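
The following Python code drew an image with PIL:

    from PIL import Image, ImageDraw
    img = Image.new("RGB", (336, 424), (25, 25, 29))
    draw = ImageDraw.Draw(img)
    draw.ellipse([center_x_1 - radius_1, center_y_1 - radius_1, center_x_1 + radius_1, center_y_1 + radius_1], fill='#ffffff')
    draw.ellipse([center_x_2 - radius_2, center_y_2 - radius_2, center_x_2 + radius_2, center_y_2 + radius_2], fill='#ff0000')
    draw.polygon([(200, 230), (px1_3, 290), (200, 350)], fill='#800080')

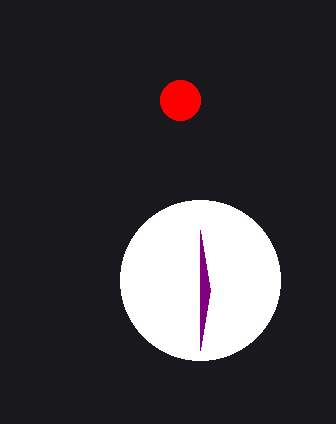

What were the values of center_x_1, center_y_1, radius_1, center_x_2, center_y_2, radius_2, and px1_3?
center_x_1 = 200, center_y_1 = 280, radius_1 = 80, center_x_2 = 180, center_y_2 = 100, radius_2 = 20, px1_3 = 210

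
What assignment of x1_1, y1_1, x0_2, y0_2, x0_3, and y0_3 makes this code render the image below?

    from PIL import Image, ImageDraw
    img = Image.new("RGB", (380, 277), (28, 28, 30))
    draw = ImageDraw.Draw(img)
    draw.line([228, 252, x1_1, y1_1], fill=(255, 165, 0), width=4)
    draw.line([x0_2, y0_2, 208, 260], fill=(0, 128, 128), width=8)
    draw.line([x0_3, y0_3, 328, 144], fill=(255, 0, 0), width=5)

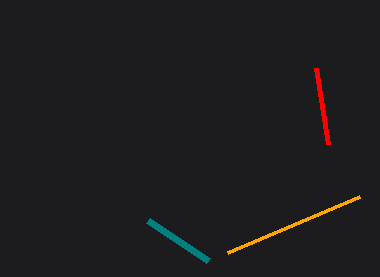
x1_1 = 360
y1_1 = 196
x0_2 = 148
y0_2 = 220
x0_3 = 316
y0_3 = 68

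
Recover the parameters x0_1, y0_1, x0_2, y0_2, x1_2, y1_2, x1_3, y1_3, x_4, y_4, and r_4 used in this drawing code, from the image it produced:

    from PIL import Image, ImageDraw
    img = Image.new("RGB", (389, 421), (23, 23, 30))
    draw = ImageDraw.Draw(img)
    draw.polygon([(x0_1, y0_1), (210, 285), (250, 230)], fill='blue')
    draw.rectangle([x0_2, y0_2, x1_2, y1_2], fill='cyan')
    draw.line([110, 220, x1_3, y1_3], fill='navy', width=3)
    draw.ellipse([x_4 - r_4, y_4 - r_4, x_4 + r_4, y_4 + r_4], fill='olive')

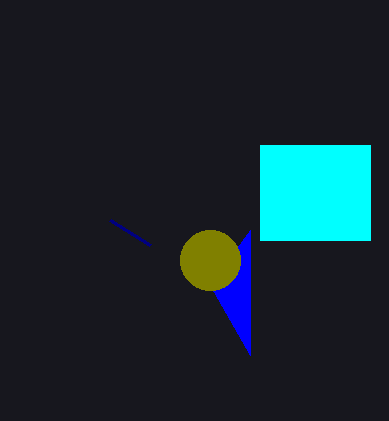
x0_1 = 250; y0_1 = 355; x0_2 = 260; y0_2 = 145; x1_2 = 370; y1_2 = 240; x1_3 = 150; y1_3 = 245; x_4 = 210; y_4 = 260; r_4 = 30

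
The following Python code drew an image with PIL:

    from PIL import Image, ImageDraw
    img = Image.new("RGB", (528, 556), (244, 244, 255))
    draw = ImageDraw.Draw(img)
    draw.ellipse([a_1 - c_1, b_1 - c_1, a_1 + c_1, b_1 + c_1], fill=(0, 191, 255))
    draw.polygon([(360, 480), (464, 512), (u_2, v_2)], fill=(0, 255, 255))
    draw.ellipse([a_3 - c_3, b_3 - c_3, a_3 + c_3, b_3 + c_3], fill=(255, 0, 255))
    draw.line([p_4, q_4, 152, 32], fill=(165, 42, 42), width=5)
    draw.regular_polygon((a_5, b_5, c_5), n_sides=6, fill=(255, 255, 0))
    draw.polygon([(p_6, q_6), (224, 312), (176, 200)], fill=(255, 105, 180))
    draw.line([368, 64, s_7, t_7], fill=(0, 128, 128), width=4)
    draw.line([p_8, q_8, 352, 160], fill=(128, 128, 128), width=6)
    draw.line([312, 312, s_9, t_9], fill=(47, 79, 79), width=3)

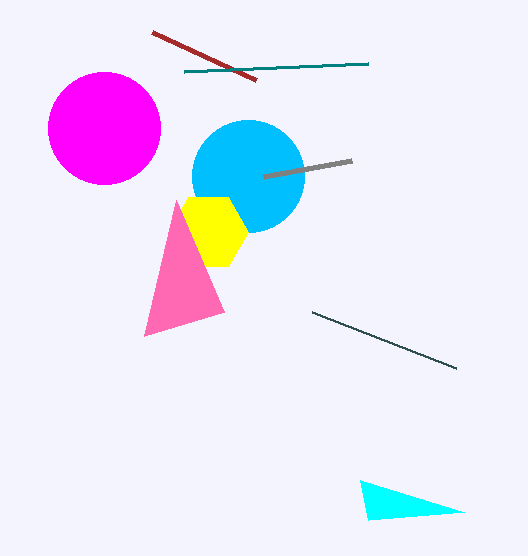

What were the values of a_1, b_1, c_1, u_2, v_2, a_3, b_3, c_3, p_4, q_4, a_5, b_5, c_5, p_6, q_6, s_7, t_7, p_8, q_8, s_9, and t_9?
a_1 = 248, b_1 = 176, c_1 = 56, u_2 = 368, v_2 = 520, a_3 = 104, b_3 = 128, c_3 = 56, p_4 = 256, q_4 = 80, a_5 = 208, b_5 = 232, c_5 = 40, p_6 = 144, q_6 = 336, s_7 = 184, t_7 = 72, p_8 = 264, q_8 = 176, s_9 = 456, t_9 = 368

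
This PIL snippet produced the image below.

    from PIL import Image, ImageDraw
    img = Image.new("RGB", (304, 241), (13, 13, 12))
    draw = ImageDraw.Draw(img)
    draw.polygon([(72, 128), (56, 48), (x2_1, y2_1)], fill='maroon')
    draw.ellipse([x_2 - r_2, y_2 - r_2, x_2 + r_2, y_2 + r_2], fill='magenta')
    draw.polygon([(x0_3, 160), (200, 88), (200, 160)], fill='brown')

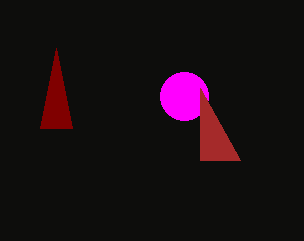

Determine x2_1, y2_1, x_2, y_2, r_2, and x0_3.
x2_1 = 40; y2_1 = 128; x_2 = 184; y_2 = 96; r_2 = 24; x0_3 = 240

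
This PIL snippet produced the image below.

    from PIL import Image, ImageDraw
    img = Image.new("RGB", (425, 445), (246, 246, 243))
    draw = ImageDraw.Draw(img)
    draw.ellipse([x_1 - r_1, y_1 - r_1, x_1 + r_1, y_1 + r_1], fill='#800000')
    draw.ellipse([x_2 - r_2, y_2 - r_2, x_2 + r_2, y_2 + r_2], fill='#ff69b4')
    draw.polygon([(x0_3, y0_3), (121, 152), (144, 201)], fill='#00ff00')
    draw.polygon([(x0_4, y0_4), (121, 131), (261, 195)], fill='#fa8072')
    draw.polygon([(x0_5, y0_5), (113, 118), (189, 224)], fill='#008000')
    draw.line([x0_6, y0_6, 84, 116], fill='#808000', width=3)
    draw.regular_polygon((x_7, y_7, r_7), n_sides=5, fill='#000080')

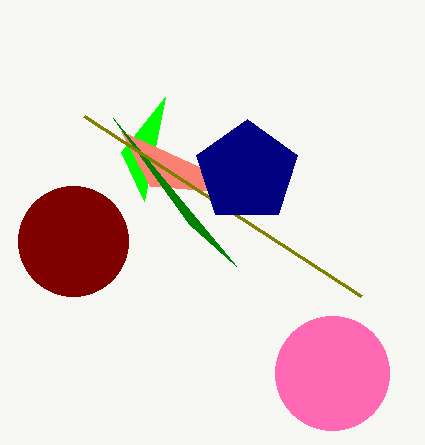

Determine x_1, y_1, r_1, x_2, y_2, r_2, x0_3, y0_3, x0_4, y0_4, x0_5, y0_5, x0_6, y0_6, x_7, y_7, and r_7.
x_1 = 73
y_1 = 241
r_1 = 55
x_2 = 332
y_2 = 373
r_2 = 57
x0_3 = 165
y0_3 = 97
x0_4 = 150
y0_4 = 186
x0_5 = 236
y0_5 = 266
x0_6 = 361
y0_6 = 296
x_7 = 247
y_7 = 172
r_7 = 53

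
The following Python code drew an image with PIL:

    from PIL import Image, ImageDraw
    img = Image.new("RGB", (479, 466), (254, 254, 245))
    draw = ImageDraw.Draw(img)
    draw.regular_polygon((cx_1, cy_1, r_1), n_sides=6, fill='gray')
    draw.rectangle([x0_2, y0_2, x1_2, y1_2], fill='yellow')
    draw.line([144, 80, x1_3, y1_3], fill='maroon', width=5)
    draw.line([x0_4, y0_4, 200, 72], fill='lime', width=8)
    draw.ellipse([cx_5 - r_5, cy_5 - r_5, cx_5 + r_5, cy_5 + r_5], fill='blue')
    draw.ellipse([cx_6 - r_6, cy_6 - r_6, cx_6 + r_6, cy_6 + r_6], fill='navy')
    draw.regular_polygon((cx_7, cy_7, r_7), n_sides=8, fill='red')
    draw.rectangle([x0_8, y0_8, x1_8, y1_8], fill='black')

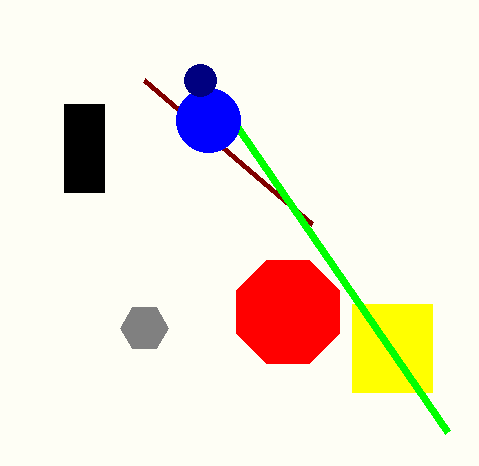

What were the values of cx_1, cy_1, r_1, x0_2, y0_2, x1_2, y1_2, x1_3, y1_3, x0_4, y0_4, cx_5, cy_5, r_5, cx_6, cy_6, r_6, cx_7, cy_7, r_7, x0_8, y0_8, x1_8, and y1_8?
cx_1 = 144, cy_1 = 328, r_1 = 24, x0_2 = 352, y0_2 = 304, x1_2 = 432, y1_2 = 392, x1_3 = 312, y1_3 = 224, x0_4 = 448, y0_4 = 432, cx_5 = 208, cy_5 = 120, r_5 = 32, cx_6 = 200, cy_6 = 80, r_6 = 16, cx_7 = 288, cy_7 = 312, r_7 = 56, x0_8 = 64, y0_8 = 104, x1_8 = 104, y1_8 = 192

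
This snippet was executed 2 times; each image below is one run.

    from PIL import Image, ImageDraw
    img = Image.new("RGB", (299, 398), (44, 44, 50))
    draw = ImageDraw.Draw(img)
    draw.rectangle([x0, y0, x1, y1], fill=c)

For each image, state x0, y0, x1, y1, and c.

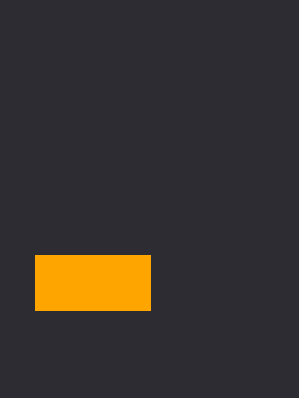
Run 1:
x0 = 35
y0 = 255
x1 = 150
y1 = 310
c = 'orange'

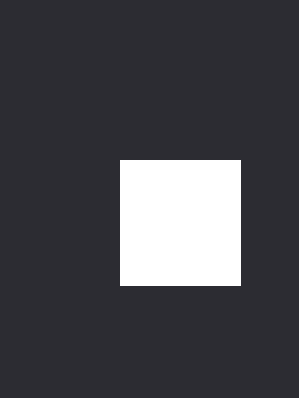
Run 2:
x0 = 120; y0 = 160; x1 = 240; y1 = 285; c = 'white'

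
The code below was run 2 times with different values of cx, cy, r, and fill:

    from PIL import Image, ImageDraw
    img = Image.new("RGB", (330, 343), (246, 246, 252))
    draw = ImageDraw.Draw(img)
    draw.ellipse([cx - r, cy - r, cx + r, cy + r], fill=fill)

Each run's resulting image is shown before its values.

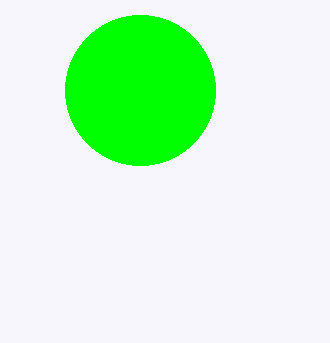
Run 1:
cx = 140, cy = 90, r = 75, fill = 'lime'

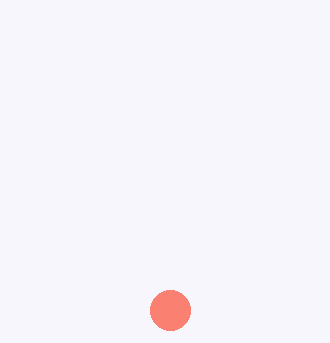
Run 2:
cx = 170, cy = 310, r = 20, fill = 'salmon'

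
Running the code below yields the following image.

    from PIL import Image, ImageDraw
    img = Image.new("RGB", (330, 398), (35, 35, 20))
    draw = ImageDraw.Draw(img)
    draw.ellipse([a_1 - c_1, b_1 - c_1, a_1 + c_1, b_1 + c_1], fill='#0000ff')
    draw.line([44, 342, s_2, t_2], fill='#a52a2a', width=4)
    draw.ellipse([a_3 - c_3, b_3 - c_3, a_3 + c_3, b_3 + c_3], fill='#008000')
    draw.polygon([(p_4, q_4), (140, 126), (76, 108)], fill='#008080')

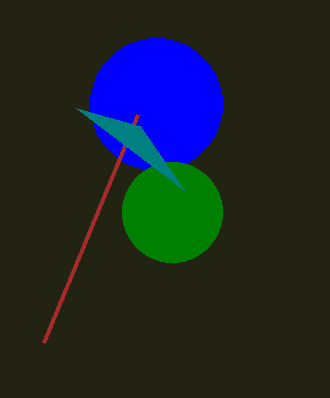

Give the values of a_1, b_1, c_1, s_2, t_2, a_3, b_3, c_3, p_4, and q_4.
a_1 = 156
b_1 = 104
c_1 = 66
s_2 = 138
t_2 = 114
a_3 = 172
b_3 = 212
c_3 = 50
p_4 = 184
q_4 = 190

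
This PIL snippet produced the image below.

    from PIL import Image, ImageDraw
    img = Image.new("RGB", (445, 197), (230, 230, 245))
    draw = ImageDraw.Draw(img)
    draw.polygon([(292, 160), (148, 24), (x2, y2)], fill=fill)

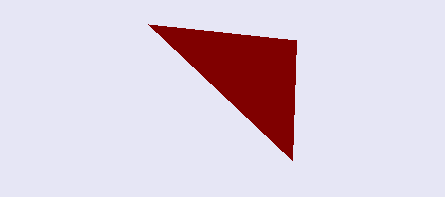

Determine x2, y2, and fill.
x2 = 296, y2 = 40, fill = 'maroon'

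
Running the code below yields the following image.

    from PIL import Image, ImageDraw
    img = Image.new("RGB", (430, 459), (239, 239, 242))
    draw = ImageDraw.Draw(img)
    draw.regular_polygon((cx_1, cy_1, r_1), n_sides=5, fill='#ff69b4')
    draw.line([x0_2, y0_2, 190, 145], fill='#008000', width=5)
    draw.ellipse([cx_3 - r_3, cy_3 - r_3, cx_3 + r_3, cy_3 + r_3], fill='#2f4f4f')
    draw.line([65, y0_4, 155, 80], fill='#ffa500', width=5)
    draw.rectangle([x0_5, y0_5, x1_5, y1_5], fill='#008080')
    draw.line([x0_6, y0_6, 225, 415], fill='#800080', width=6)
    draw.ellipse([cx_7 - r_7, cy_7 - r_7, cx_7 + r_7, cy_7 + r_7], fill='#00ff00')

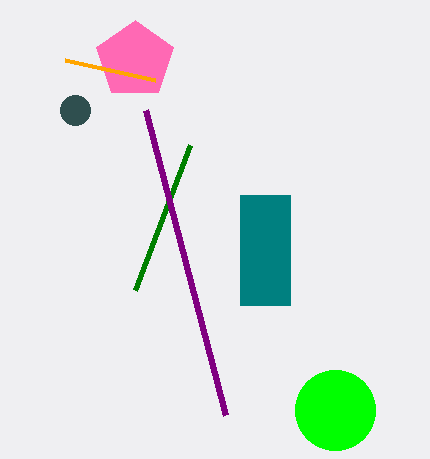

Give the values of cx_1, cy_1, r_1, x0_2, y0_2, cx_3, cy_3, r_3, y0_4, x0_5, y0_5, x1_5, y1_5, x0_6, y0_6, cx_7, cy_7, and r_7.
cx_1 = 135, cy_1 = 60, r_1 = 40, x0_2 = 135, y0_2 = 290, cx_3 = 75, cy_3 = 110, r_3 = 15, y0_4 = 60, x0_5 = 240, y0_5 = 195, x1_5 = 290, y1_5 = 305, x0_6 = 145, y0_6 = 110, cx_7 = 335, cy_7 = 410, r_7 = 40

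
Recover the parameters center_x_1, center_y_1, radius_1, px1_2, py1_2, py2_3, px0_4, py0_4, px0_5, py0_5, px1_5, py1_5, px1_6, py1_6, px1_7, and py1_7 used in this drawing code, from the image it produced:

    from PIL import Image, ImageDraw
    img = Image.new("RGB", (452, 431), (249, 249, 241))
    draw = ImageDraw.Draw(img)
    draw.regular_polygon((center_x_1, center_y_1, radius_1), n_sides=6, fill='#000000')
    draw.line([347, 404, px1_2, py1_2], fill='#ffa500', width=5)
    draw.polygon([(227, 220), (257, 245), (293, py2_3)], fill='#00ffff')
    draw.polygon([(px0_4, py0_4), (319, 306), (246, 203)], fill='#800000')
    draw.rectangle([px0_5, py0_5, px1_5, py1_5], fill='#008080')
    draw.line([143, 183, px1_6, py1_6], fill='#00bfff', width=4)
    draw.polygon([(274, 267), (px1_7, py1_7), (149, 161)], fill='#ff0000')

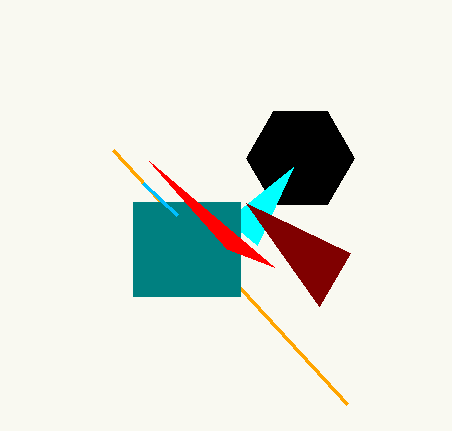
center_x_1 = 300; center_y_1 = 158; radius_1 = 54; px1_2 = 113; py1_2 = 150; py2_3 = 167; px0_4 = 350; py0_4 = 253; px0_5 = 133; py0_5 = 202; px1_5 = 240; py1_5 = 296; px1_6 = 177; py1_6 = 215; px1_7 = 227; py1_7 = 249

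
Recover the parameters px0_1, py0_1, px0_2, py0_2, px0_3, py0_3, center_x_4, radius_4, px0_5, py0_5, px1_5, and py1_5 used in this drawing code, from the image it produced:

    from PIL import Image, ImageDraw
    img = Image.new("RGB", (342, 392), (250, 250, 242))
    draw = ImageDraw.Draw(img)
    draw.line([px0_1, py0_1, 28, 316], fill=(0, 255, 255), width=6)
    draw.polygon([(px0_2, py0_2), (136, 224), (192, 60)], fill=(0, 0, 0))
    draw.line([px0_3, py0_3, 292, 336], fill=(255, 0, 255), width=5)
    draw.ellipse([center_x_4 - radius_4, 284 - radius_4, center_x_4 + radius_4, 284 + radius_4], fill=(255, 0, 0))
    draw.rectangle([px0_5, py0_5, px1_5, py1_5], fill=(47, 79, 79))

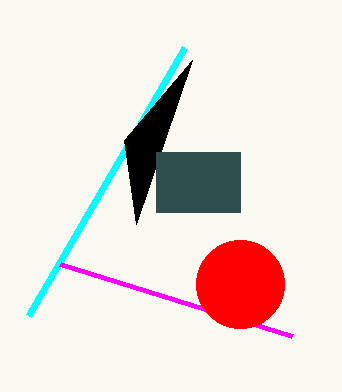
px0_1 = 184
py0_1 = 48
px0_2 = 124
py0_2 = 140
px0_3 = 60
py0_3 = 264
center_x_4 = 240
radius_4 = 44
px0_5 = 156
py0_5 = 152
px1_5 = 240
py1_5 = 212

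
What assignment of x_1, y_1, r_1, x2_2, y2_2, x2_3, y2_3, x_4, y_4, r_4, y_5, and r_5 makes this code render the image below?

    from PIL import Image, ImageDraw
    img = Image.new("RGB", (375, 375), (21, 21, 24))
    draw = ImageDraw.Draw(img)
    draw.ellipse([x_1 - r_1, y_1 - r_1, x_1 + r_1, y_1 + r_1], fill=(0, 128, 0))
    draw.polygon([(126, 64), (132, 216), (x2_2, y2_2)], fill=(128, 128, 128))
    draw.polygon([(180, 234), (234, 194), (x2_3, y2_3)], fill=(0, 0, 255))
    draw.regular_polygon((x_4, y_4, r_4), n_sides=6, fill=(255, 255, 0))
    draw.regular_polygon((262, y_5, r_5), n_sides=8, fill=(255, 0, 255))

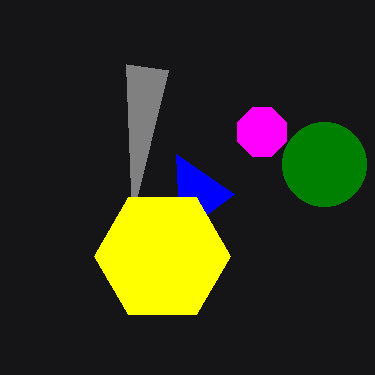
x_1 = 324, y_1 = 164, r_1 = 42, x2_2 = 168, y2_2 = 70, x2_3 = 176, y2_3 = 154, x_4 = 162, y_4 = 256, r_4 = 68, y_5 = 132, r_5 = 26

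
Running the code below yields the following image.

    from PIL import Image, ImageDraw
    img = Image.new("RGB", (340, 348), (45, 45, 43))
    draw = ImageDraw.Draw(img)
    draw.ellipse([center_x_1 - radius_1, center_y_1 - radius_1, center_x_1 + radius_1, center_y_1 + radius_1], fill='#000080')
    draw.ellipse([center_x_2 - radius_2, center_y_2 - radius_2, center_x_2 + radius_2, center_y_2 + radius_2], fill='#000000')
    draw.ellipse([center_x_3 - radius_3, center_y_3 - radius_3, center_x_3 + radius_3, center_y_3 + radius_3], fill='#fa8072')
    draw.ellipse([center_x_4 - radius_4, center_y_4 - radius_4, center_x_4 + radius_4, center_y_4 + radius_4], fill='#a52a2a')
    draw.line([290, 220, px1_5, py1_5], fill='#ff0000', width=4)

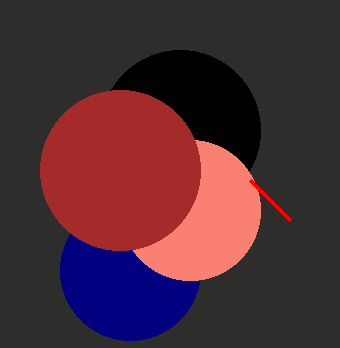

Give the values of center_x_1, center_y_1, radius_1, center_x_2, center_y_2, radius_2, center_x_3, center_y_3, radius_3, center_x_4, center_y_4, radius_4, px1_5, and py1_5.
center_x_1 = 130
center_y_1 = 270
radius_1 = 70
center_x_2 = 180
center_y_2 = 130
radius_2 = 80
center_x_3 = 190
center_y_3 = 210
radius_3 = 70
center_x_4 = 120
center_y_4 = 170
radius_4 = 80
px1_5 = 250
py1_5 = 180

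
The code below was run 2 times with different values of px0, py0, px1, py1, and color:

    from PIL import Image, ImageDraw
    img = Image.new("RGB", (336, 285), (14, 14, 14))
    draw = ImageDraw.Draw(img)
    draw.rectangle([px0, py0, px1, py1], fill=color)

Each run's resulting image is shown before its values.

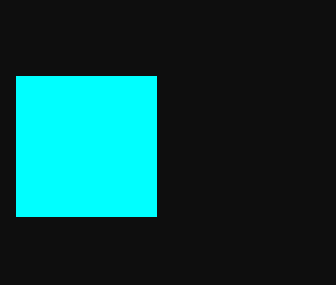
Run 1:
px0 = 16, py0 = 76, px1 = 156, py1 = 216, color = 'cyan'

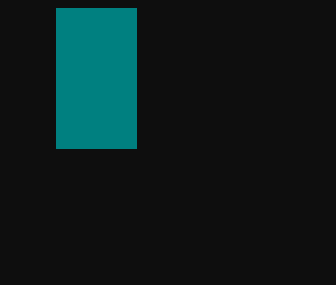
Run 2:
px0 = 56; py0 = 8; px1 = 136; py1 = 148; color = 'teal'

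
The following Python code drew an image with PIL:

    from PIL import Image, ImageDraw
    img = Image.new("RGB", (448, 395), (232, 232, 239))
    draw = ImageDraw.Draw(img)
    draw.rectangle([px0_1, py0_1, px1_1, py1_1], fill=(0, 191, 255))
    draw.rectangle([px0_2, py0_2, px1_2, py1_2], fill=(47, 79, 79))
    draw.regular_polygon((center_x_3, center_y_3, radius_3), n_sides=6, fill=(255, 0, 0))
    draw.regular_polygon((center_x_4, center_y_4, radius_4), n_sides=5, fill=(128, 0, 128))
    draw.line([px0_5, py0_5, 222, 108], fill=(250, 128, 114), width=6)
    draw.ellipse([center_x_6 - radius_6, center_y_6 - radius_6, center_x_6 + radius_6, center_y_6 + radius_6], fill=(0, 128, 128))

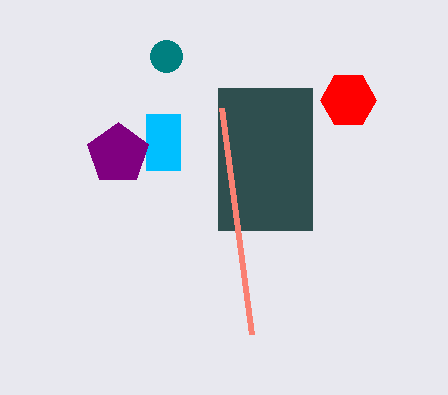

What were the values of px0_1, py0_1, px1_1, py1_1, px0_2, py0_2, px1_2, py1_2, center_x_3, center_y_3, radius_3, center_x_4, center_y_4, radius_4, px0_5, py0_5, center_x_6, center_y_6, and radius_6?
px0_1 = 146; py0_1 = 114; px1_1 = 180; py1_1 = 170; px0_2 = 218; py0_2 = 88; px1_2 = 312; py1_2 = 230; center_x_3 = 348; center_y_3 = 100; radius_3 = 28; center_x_4 = 118; center_y_4 = 154; radius_4 = 32; px0_5 = 252; py0_5 = 334; center_x_6 = 166; center_y_6 = 56; radius_6 = 16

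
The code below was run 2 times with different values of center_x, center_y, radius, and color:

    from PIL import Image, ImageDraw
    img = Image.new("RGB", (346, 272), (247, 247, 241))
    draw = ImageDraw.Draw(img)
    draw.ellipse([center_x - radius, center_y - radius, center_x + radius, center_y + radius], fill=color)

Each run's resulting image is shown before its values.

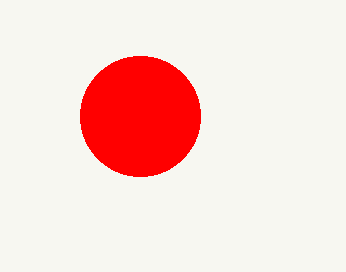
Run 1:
center_x = 140, center_y = 116, radius = 60, color = 'red'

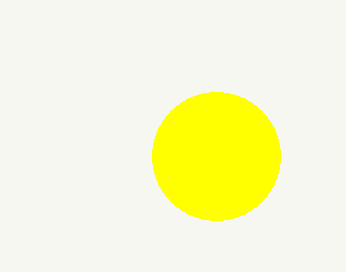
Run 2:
center_x = 216
center_y = 156
radius = 64
color = 'yellow'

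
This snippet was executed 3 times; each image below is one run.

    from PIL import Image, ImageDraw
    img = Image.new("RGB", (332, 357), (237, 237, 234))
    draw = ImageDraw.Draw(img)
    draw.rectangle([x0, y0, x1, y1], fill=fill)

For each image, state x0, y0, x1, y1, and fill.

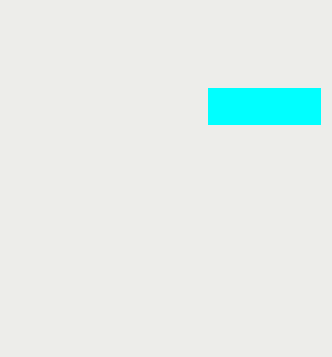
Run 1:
x0 = 208
y0 = 88
x1 = 320
y1 = 124
fill = 'cyan'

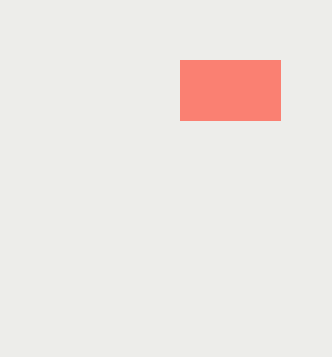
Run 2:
x0 = 180; y0 = 60; x1 = 280; y1 = 120; fill = 'salmon'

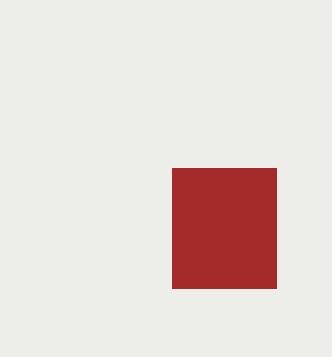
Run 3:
x0 = 172, y0 = 168, x1 = 276, y1 = 288, fill = 'brown'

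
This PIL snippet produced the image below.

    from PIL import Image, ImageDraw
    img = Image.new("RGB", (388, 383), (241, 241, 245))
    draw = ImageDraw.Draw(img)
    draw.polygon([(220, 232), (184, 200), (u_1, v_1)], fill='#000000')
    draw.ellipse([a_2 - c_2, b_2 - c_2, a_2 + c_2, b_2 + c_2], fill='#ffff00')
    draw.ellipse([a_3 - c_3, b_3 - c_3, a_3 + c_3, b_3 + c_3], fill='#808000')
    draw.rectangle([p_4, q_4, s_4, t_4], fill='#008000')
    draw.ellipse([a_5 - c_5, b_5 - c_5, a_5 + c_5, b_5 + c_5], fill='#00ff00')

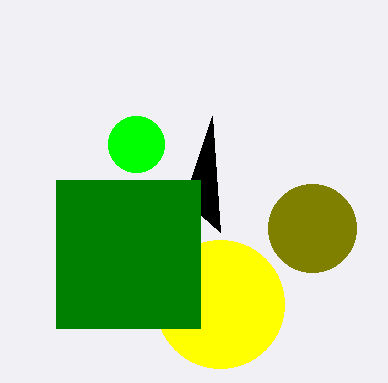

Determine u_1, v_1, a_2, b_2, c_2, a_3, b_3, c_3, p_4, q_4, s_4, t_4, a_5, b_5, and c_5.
u_1 = 212; v_1 = 116; a_2 = 220; b_2 = 304; c_2 = 64; a_3 = 312; b_3 = 228; c_3 = 44; p_4 = 56; q_4 = 180; s_4 = 200; t_4 = 328; a_5 = 136; b_5 = 144; c_5 = 28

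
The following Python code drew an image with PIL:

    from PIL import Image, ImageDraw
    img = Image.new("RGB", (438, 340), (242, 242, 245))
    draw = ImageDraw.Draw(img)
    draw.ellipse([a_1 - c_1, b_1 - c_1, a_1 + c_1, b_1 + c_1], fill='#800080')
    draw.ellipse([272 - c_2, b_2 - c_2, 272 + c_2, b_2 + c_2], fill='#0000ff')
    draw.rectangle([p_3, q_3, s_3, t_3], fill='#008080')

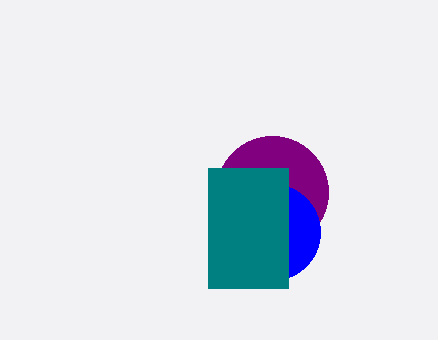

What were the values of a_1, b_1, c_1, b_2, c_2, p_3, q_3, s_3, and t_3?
a_1 = 272, b_1 = 192, c_1 = 56, b_2 = 232, c_2 = 48, p_3 = 208, q_3 = 168, s_3 = 288, t_3 = 288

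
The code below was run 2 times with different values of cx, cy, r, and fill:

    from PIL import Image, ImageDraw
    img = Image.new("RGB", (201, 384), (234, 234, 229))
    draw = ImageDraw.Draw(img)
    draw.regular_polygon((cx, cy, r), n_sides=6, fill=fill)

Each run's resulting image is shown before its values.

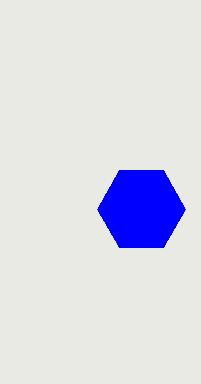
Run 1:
cx = 141, cy = 209, r = 44, fill = 'blue'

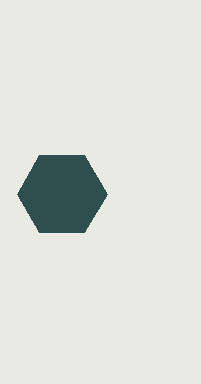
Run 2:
cx = 62; cy = 194; r = 45; fill = 'darkslategray'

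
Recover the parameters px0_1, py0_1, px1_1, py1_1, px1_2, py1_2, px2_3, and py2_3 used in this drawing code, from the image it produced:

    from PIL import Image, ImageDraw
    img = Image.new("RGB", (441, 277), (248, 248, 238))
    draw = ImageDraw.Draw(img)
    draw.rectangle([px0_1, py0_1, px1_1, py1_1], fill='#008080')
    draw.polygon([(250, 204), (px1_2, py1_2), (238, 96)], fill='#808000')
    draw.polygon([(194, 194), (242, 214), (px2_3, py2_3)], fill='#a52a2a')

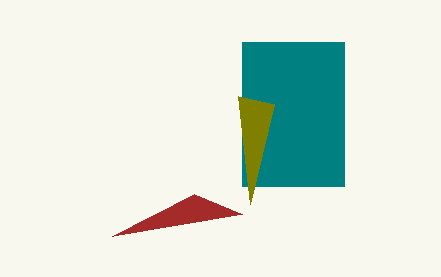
px0_1 = 242
py0_1 = 42
px1_1 = 344
py1_1 = 186
px1_2 = 274
py1_2 = 104
px2_3 = 112
py2_3 = 236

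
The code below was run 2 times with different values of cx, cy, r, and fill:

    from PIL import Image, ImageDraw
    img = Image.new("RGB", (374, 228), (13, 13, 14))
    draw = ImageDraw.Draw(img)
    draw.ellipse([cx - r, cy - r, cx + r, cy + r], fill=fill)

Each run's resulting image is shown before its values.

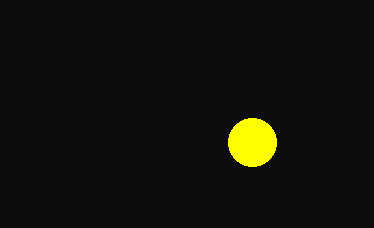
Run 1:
cx = 252; cy = 142; r = 24; fill = 'yellow'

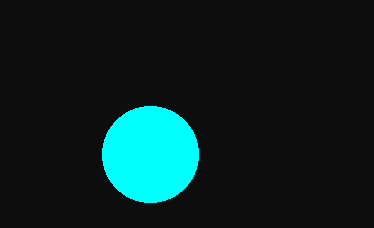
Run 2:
cx = 150
cy = 154
r = 48
fill = 'cyan'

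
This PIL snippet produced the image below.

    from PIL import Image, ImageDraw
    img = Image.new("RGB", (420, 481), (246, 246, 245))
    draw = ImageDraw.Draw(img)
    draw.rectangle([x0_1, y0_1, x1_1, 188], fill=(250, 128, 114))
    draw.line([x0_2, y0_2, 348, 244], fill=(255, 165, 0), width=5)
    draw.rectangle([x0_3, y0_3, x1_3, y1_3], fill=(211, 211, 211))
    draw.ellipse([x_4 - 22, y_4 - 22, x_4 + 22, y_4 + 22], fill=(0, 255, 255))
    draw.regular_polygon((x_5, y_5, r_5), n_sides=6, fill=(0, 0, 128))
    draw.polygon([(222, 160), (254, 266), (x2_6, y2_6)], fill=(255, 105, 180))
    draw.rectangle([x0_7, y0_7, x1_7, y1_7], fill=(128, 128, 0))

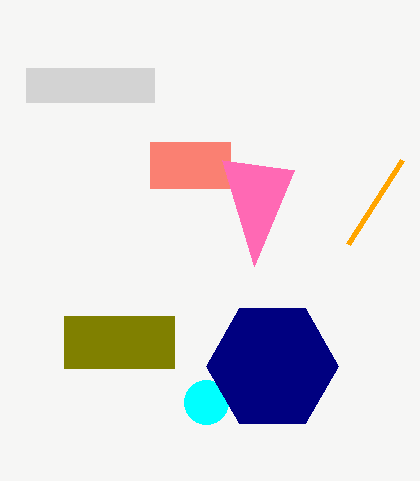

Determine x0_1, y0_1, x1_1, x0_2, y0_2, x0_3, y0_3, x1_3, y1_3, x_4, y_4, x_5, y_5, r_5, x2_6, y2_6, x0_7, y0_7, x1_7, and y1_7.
x0_1 = 150
y0_1 = 142
x1_1 = 230
x0_2 = 402
y0_2 = 160
x0_3 = 26
y0_3 = 68
x1_3 = 154
y1_3 = 102
x_4 = 206
y_4 = 402
x_5 = 272
y_5 = 366
r_5 = 66
x2_6 = 294
y2_6 = 170
x0_7 = 64
y0_7 = 316
x1_7 = 174
y1_7 = 368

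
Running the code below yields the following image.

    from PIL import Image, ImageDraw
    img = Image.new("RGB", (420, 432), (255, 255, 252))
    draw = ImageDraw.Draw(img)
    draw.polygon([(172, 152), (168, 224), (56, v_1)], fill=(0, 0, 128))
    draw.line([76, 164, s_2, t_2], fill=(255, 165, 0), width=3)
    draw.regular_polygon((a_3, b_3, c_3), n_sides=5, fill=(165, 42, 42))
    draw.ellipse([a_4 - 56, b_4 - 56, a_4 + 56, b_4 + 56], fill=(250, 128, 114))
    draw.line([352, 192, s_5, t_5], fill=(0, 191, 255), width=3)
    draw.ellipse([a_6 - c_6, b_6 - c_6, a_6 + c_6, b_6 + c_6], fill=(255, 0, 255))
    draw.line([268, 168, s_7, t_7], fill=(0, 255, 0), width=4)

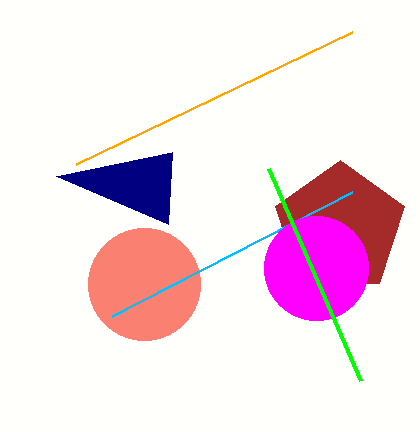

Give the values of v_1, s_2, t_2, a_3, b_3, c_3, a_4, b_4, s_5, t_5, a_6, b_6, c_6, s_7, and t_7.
v_1 = 176; s_2 = 352; t_2 = 32; a_3 = 340; b_3 = 228; c_3 = 68; a_4 = 144; b_4 = 284; s_5 = 112; t_5 = 316; a_6 = 316; b_6 = 268; c_6 = 52; s_7 = 360; t_7 = 380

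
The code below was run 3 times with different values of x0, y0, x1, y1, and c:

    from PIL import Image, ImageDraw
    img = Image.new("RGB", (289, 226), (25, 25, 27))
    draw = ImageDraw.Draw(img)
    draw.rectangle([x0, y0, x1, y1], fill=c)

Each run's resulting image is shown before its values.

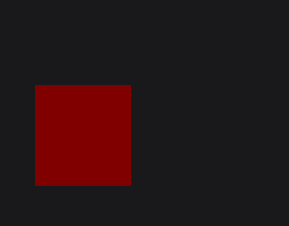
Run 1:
x0 = 35, y0 = 85, x1 = 130, y1 = 185, c = 'maroon'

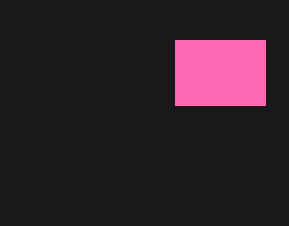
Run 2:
x0 = 175; y0 = 40; x1 = 265; y1 = 105; c = 'hotpink'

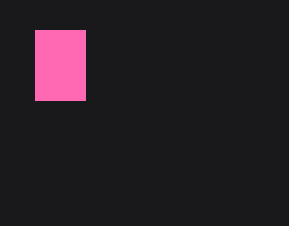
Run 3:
x0 = 35
y0 = 30
x1 = 85
y1 = 100
c = 'hotpink'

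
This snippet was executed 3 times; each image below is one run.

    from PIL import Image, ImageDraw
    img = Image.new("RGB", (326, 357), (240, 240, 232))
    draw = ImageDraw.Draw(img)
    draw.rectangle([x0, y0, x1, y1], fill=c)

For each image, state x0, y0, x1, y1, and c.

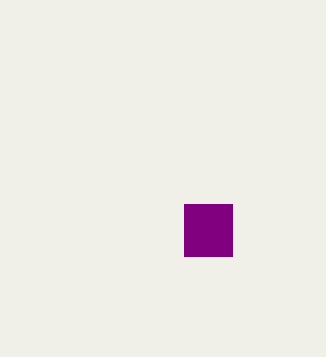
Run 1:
x0 = 184, y0 = 204, x1 = 232, y1 = 256, c = 'purple'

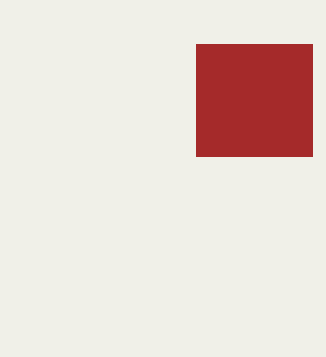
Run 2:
x0 = 196; y0 = 44; x1 = 312; y1 = 156; c = 'brown'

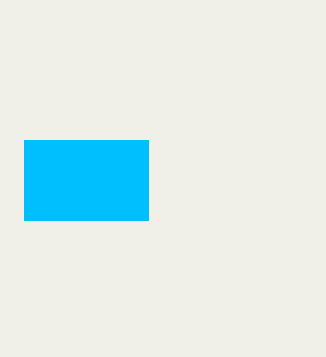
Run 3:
x0 = 24, y0 = 140, x1 = 148, y1 = 220, c = 'deepskyblue'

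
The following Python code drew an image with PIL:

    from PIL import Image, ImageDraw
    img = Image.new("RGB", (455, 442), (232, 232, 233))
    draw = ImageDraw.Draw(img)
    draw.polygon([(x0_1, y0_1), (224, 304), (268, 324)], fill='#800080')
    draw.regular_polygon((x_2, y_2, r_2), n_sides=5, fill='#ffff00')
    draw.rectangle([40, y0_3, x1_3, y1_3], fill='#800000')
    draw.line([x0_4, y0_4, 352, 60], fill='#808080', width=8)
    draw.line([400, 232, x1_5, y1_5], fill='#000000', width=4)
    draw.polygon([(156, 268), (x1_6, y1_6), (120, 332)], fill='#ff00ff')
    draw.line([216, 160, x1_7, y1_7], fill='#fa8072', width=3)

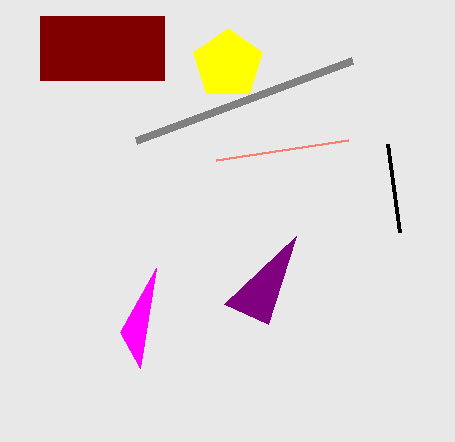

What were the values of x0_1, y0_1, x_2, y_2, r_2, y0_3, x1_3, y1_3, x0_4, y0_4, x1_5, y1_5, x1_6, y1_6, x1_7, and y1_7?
x0_1 = 296
y0_1 = 236
x_2 = 228
y_2 = 64
r_2 = 36
y0_3 = 16
x1_3 = 164
y1_3 = 80
x0_4 = 136
y0_4 = 140
x1_5 = 388
y1_5 = 144
x1_6 = 140
y1_6 = 368
x1_7 = 348
y1_7 = 140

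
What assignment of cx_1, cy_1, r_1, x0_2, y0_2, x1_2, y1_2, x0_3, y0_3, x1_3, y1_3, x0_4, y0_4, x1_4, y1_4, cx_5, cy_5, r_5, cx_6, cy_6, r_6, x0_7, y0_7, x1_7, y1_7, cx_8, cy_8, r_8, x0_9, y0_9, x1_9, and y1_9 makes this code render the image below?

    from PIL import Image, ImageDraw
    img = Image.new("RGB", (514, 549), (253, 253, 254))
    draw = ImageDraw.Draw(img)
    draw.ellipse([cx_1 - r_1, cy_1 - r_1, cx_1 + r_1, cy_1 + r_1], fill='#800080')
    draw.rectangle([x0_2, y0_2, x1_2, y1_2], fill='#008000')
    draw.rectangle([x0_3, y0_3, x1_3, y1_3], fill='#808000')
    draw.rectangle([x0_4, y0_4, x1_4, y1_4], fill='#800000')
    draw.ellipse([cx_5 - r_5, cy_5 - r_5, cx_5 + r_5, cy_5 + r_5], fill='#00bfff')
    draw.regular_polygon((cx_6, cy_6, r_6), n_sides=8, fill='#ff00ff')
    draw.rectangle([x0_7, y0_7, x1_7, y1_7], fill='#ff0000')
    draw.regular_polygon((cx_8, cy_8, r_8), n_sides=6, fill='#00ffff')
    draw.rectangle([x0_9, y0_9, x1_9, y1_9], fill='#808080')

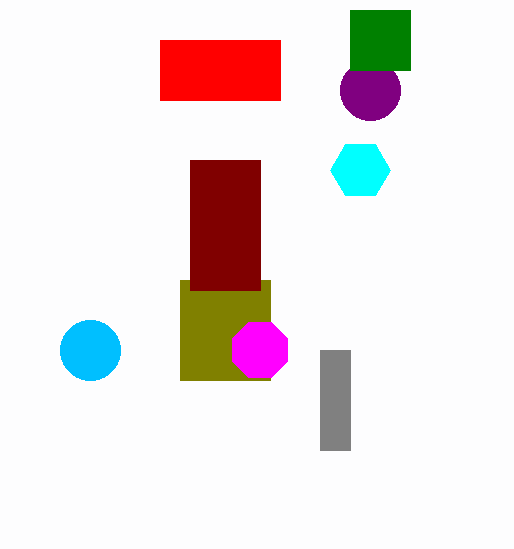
cx_1 = 370; cy_1 = 90; r_1 = 30; x0_2 = 350; y0_2 = 10; x1_2 = 410; y1_2 = 70; x0_3 = 180; y0_3 = 280; x1_3 = 270; y1_3 = 380; x0_4 = 190; y0_4 = 160; x1_4 = 260; y1_4 = 290; cx_5 = 90; cy_5 = 350; r_5 = 30; cx_6 = 260; cy_6 = 350; r_6 = 30; x0_7 = 160; y0_7 = 40; x1_7 = 280; y1_7 = 100; cx_8 = 360; cy_8 = 170; r_8 = 30; x0_9 = 320; y0_9 = 350; x1_9 = 350; y1_9 = 450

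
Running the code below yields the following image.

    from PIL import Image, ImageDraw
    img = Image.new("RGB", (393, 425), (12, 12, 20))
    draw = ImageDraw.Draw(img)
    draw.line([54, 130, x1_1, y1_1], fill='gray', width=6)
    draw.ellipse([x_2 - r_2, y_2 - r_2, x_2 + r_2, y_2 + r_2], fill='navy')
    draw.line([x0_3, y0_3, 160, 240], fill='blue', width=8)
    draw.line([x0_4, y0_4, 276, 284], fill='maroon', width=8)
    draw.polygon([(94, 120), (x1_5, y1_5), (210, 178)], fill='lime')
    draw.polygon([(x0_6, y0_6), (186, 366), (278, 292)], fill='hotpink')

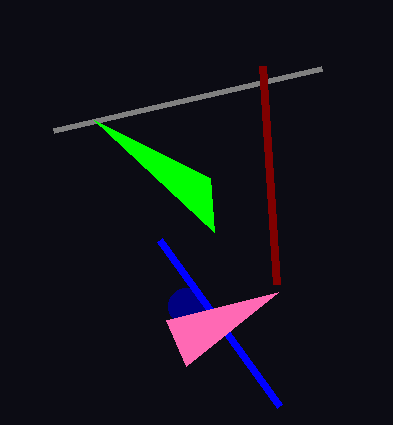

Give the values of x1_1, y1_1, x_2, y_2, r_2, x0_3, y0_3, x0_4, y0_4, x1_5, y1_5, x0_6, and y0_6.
x1_1 = 322; y1_1 = 68; x_2 = 186; y_2 = 306; r_2 = 18; x0_3 = 280; y0_3 = 406; x0_4 = 262; y0_4 = 66; x1_5 = 214; y1_5 = 232; x0_6 = 166; y0_6 = 320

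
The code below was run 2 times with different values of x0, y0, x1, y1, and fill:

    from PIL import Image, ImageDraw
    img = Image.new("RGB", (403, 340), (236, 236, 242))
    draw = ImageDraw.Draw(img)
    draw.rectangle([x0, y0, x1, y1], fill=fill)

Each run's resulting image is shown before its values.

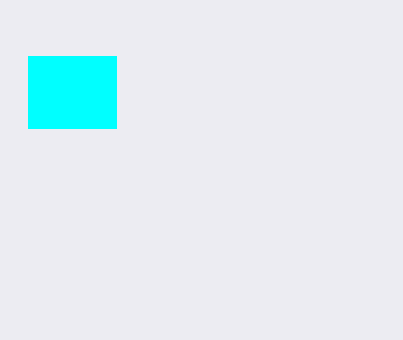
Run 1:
x0 = 28
y0 = 56
x1 = 116
y1 = 128
fill = 'cyan'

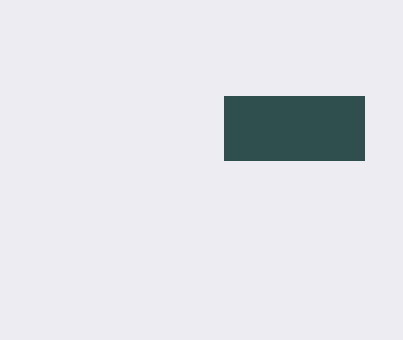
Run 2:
x0 = 224, y0 = 96, x1 = 364, y1 = 160, fill = 'darkslategray'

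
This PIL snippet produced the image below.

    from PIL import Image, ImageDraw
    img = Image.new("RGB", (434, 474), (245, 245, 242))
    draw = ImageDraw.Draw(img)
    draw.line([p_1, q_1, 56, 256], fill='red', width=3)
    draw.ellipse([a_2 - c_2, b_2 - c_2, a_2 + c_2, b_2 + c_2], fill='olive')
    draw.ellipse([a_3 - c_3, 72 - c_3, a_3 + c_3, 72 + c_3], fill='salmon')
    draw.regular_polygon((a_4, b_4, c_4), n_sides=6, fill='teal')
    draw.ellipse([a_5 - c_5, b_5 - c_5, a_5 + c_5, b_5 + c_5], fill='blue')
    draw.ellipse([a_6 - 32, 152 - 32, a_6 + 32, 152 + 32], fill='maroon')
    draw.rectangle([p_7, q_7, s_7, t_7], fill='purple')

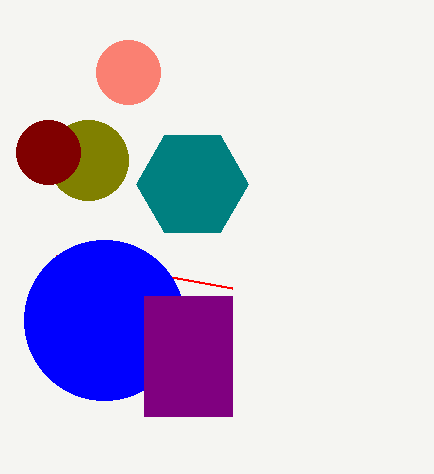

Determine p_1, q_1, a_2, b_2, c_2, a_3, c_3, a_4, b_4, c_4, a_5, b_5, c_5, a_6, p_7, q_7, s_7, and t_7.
p_1 = 232, q_1 = 288, a_2 = 88, b_2 = 160, c_2 = 40, a_3 = 128, c_3 = 32, a_4 = 192, b_4 = 184, c_4 = 56, a_5 = 104, b_5 = 320, c_5 = 80, a_6 = 48, p_7 = 144, q_7 = 296, s_7 = 232, t_7 = 416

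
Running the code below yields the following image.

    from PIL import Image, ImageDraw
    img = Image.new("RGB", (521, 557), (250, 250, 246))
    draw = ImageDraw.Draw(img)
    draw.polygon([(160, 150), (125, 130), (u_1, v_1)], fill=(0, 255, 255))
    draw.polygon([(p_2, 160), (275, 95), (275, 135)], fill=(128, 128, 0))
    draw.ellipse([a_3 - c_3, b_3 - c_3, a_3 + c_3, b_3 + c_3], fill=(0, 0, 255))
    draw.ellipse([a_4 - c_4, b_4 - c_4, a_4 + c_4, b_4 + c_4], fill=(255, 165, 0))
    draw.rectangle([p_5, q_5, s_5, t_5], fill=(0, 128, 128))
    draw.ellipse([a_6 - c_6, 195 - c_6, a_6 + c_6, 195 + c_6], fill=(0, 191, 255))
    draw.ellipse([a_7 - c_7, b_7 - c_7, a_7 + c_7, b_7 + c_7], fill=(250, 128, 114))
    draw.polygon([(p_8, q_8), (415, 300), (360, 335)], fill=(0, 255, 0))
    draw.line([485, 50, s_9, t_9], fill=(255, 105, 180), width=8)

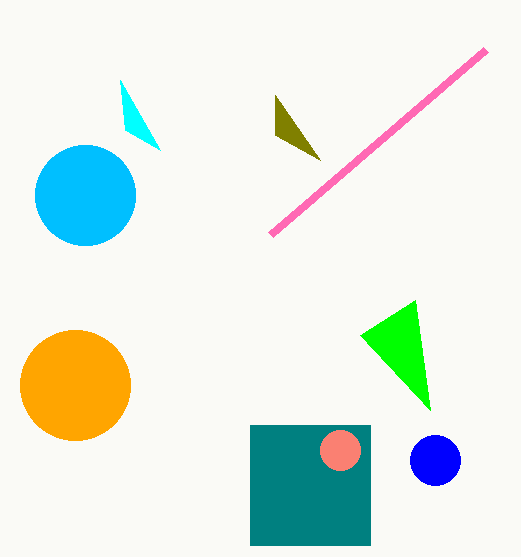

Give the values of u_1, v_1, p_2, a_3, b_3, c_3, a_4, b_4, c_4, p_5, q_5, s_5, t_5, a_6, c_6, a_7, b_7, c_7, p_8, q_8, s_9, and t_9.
u_1 = 120, v_1 = 80, p_2 = 320, a_3 = 435, b_3 = 460, c_3 = 25, a_4 = 75, b_4 = 385, c_4 = 55, p_5 = 250, q_5 = 425, s_5 = 370, t_5 = 545, a_6 = 85, c_6 = 50, a_7 = 340, b_7 = 450, c_7 = 20, p_8 = 430, q_8 = 410, s_9 = 270, t_9 = 235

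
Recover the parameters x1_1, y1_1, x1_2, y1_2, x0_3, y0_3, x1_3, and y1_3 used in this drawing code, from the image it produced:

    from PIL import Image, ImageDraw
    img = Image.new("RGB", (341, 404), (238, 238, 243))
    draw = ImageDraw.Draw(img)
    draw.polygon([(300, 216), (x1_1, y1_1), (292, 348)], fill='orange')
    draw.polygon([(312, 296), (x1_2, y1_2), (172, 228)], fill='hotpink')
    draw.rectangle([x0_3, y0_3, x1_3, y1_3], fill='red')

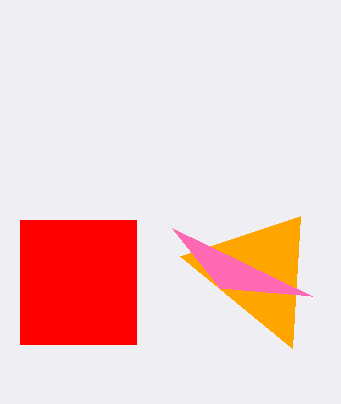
x1_1 = 180; y1_1 = 256; x1_2 = 220; y1_2 = 288; x0_3 = 20; y0_3 = 220; x1_3 = 136; y1_3 = 344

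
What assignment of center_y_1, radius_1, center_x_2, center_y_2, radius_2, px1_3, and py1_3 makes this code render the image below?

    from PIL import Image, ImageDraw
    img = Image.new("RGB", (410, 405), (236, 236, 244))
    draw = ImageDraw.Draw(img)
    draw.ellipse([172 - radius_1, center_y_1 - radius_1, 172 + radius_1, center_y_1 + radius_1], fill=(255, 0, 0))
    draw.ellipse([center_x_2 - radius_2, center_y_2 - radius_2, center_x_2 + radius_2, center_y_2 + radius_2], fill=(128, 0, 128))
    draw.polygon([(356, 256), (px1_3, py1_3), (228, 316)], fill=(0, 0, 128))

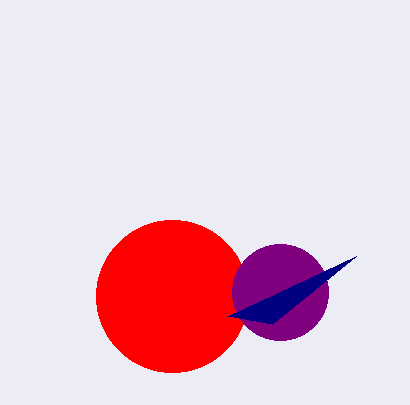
center_y_1 = 296
radius_1 = 76
center_x_2 = 280
center_y_2 = 292
radius_2 = 48
px1_3 = 272
py1_3 = 324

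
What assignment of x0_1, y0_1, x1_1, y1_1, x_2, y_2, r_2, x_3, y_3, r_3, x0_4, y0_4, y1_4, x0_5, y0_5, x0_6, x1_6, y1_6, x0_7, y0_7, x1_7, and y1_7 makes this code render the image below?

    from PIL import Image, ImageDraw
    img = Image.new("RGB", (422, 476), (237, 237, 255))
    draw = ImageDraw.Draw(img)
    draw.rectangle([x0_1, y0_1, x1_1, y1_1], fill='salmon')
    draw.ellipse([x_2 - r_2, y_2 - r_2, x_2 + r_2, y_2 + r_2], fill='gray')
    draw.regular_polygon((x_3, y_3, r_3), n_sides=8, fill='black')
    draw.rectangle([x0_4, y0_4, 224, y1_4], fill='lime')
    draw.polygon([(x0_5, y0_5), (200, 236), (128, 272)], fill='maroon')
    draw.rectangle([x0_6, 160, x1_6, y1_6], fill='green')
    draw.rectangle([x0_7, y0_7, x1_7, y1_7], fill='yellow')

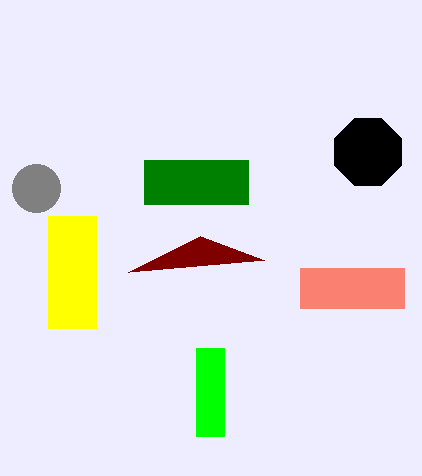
x0_1 = 300
y0_1 = 268
x1_1 = 404
y1_1 = 308
x_2 = 36
y_2 = 188
r_2 = 24
x_3 = 368
y_3 = 152
r_3 = 36
x0_4 = 196
y0_4 = 348
y1_4 = 436
x0_5 = 264
y0_5 = 260
x0_6 = 144
x1_6 = 248
y1_6 = 204
x0_7 = 48
y0_7 = 216
x1_7 = 96
y1_7 = 328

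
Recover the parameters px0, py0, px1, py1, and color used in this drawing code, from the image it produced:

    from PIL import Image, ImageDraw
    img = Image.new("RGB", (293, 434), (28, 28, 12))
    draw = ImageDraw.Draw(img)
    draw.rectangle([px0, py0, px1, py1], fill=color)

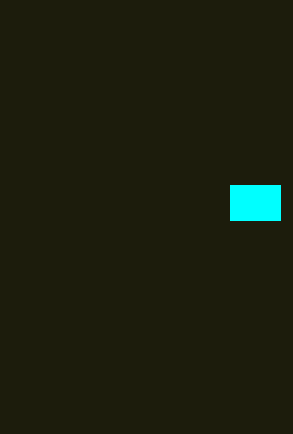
px0 = 230; py0 = 185; px1 = 280; py1 = 220; color = 'cyan'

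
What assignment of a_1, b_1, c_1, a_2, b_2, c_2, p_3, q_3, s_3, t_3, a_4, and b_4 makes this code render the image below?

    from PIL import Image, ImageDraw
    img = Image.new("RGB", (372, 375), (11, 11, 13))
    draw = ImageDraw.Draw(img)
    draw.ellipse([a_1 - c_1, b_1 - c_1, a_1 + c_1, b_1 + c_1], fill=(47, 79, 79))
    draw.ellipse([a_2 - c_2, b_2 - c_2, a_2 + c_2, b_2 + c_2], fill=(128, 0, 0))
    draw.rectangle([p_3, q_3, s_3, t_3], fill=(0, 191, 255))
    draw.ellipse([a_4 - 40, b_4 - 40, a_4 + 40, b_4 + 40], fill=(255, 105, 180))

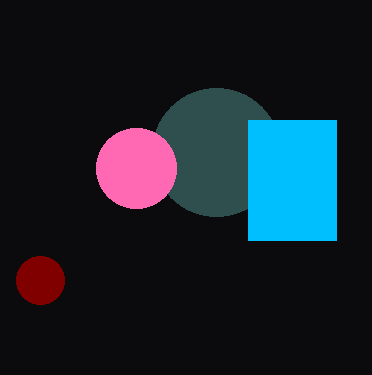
a_1 = 216; b_1 = 152; c_1 = 64; a_2 = 40; b_2 = 280; c_2 = 24; p_3 = 248; q_3 = 120; s_3 = 336; t_3 = 240; a_4 = 136; b_4 = 168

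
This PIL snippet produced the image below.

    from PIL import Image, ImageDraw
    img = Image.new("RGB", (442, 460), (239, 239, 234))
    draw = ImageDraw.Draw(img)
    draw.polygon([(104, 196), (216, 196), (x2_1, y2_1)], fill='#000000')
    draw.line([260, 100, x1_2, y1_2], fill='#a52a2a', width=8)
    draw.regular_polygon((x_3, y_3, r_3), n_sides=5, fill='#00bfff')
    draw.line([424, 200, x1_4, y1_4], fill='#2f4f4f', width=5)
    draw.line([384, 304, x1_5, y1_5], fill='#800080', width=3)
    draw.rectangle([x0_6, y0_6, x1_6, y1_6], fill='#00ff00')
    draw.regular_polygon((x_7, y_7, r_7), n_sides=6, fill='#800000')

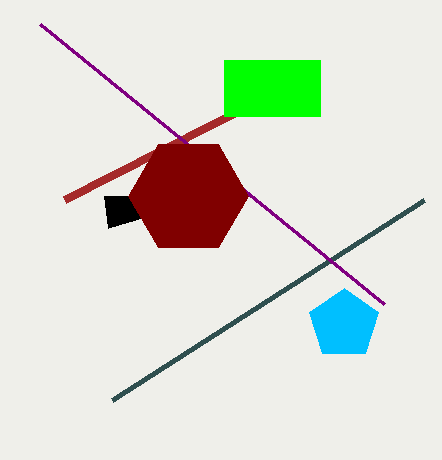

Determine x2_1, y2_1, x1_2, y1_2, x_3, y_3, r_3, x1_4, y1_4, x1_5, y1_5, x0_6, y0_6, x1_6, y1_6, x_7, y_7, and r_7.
x2_1 = 108
y2_1 = 228
x1_2 = 64
y1_2 = 200
x_3 = 344
y_3 = 324
r_3 = 36
x1_4 = 112
y1_4 = 400
x1_5 = 40
y1_5 = 24
x0_6 = 224
y0_6 = 60
x1_6 = 320
y1_6 = 116
x_7 = 188
y_7 = 196
r_7 = 60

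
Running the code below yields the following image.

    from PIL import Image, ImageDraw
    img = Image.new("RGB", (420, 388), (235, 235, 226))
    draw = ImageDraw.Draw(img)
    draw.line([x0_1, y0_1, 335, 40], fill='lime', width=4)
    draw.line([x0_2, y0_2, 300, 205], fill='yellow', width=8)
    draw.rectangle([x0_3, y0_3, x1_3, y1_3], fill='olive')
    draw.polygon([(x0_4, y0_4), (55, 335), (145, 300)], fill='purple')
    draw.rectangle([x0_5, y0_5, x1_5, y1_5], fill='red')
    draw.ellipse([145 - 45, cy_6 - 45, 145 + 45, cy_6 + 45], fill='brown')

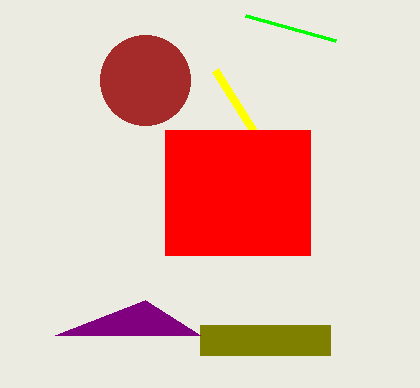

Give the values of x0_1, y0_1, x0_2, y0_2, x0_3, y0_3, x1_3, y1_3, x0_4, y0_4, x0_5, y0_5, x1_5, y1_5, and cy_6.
x0_1 = 245, y0_1 = 15, x0_2 = 215, y0_2 = 70, x0_3 = 200, y0_3 = 325, x1_3 = 330, y1_3 = 355, x0_4 = 200, y0_4 = 335, x0_5 = 165, y0_5 = 130, x1_5 = 310, y1_5 = 255, cy_6 = 80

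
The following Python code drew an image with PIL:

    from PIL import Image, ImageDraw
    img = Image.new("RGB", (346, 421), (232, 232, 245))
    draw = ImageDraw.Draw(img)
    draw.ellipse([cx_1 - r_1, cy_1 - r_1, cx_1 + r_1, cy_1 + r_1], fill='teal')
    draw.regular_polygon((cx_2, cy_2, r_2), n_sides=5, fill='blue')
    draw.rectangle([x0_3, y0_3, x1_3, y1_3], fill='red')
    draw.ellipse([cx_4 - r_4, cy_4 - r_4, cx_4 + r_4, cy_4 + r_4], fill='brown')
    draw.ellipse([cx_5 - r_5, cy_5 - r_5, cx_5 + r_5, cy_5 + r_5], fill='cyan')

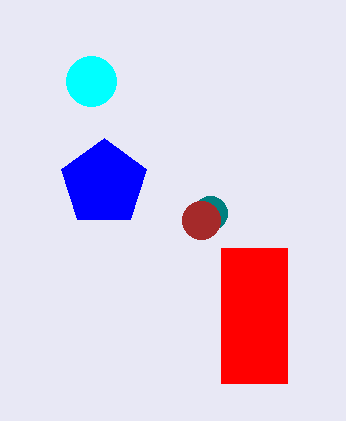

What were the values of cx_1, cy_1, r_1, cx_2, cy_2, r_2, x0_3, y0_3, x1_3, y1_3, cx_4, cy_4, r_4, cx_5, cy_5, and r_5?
cx_1 = 210
cy_1 = 213
r_1 = 17
cx_2 = 104
cy_2 = 183
r_2 = 45
x0_3 = 221
y0_3 = 248
x1_3 = 287
y1_3 = 383
cx_4 = 201
cy_4 = 220
r_4 = 19
cx_5 = 91
cy_5 = 81
r_5 = 25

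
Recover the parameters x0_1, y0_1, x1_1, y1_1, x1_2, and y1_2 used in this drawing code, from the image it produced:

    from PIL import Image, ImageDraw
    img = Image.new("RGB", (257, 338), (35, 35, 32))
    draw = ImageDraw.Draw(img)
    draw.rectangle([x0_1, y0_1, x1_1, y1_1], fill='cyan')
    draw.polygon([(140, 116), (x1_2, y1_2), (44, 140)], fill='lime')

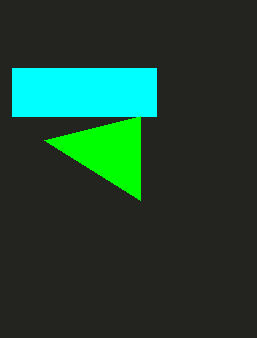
x0_1 = 12, y0_1 = 68, x1_1 = 156, y1_1 = 116, x1_2 = 140, y1_2 = 200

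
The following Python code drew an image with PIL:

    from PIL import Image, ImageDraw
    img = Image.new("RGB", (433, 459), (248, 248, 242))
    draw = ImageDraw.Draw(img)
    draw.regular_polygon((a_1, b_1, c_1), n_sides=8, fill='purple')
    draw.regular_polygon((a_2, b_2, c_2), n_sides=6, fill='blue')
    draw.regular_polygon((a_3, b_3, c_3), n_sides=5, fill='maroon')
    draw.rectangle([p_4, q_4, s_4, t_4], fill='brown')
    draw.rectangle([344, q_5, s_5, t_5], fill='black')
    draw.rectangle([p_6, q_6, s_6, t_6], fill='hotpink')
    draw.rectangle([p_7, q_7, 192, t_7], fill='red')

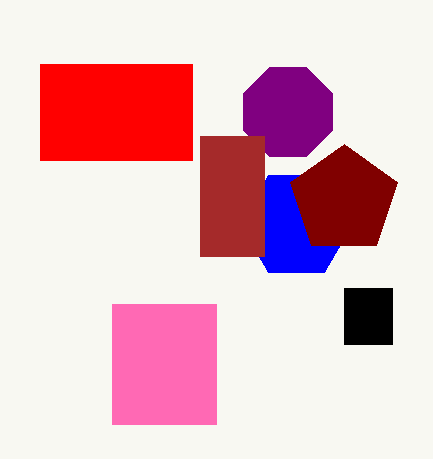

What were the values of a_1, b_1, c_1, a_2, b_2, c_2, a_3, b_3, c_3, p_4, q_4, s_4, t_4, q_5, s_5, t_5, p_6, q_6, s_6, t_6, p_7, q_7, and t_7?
a_1 = 288
b_1 = 112
c_1 = 48
a_2 = 296
b_2 = 224
c_2 = 56
a_3 = 344
b_3 = 200
c_3 = 56
p_4 = 200
q_4 = 136
s_4 = 264
t_4 = 256
q_5 = 288
s_5 = 392
t_5 = 344
p_6 = 112
q_6 = 304
s_6 = 216
t_6 = 424
p_7 = 40
q_7 = 64
t_7 = 160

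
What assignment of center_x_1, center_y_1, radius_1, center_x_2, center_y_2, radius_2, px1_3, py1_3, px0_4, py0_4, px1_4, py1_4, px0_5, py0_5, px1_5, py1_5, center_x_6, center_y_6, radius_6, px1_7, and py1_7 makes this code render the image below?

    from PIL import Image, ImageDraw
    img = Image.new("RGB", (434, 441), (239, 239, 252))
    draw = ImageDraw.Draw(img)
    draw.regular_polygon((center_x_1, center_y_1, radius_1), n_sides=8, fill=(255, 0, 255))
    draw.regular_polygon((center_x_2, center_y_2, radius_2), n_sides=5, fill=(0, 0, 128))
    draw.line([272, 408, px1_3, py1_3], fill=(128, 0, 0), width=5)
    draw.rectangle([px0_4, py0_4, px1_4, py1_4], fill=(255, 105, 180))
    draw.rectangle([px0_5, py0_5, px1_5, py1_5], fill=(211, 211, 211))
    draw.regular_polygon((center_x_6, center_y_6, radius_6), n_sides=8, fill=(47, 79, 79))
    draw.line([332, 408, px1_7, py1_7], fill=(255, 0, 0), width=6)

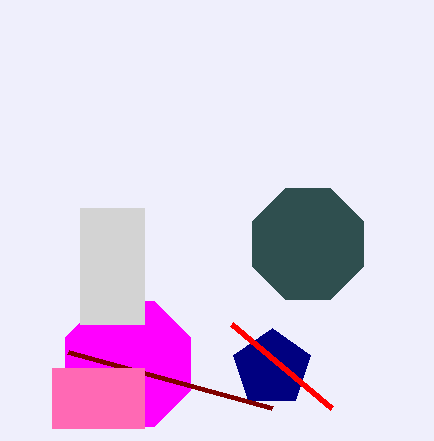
center_x_1 = 128
center_y_1 = 364
radius_1 = 68
center_x_2 = 272
center_y_2 = 368
radius_2 = 40
px1_3 = 68
py1_3 = 352
px0_4 = 52
py0_4 = 368
px1_4 = 144
py1_4 = 428
px0_5 = 80
py0_5 = 208
px1_5 = 144
py1_5 = 324
center_x_6 = 308
center_y_6 = 244
radius_6 = 60
px1_7 = 232
py1_7 = 324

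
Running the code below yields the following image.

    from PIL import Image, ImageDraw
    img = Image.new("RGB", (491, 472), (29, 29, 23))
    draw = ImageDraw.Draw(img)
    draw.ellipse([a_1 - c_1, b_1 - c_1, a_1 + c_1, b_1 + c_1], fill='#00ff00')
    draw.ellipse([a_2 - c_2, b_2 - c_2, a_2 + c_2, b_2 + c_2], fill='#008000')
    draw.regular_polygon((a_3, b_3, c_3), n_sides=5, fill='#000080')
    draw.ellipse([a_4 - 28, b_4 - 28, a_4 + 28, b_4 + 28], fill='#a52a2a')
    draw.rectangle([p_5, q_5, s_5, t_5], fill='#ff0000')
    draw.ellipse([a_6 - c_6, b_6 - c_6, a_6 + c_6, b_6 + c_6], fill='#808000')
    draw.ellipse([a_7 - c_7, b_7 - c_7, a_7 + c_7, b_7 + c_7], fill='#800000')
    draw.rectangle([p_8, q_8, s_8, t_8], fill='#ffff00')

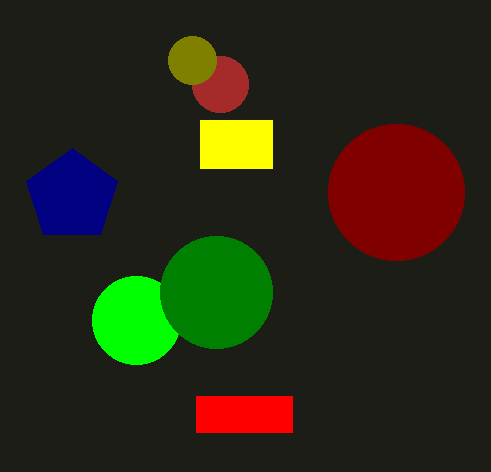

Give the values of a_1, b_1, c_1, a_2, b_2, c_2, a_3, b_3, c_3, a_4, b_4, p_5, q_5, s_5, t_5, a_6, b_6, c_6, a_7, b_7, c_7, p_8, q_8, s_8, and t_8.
a_1 = 136
b_1 = 320
c_1 = 44
a_2 = 216
b_2 = 292
c_2 = 56
a_3 = 72
b_3 = 196
c_3 = 48
a_4 = 220
b_4 = 84
p_5 = 196
q_5 = 396
s_5 = 292
t_5 = 432
a_6 = 192
b_6 = 60
c_6 = 24
a_7 = 396
b_7 = 192
c_7 = 68
p_8 = 200
q_8 = 120
s_8 = 272
t_8 = 168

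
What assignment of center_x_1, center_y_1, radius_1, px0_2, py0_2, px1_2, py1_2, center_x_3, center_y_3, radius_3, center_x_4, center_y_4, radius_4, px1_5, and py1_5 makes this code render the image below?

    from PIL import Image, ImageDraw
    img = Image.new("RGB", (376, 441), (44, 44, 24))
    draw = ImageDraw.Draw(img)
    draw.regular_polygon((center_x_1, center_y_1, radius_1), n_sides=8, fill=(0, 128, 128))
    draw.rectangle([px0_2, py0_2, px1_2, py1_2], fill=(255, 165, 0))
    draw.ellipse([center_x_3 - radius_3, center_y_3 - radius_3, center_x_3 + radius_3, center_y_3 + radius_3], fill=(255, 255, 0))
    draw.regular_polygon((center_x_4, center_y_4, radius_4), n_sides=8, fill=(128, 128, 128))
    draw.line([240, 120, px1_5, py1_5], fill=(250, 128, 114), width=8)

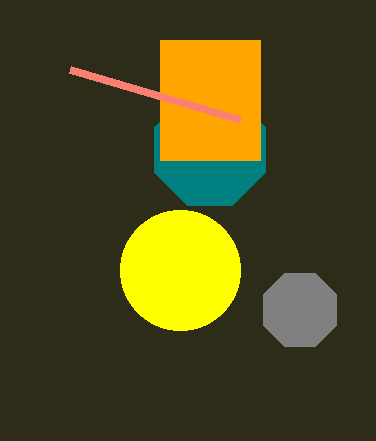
center_x_1 = 210; center_y_1 = 150; radius_1 = 60; px0_2 = 160; py0_2 = 40; px1_2 = 260; py1_2 = 160; center_x_3 = 180; center_y_3 = 270; radius_3 = 60; center_x_4 = 300; center_y_4 = 310; radius_4 = 40; px1_5 = 70; py1_5 = 70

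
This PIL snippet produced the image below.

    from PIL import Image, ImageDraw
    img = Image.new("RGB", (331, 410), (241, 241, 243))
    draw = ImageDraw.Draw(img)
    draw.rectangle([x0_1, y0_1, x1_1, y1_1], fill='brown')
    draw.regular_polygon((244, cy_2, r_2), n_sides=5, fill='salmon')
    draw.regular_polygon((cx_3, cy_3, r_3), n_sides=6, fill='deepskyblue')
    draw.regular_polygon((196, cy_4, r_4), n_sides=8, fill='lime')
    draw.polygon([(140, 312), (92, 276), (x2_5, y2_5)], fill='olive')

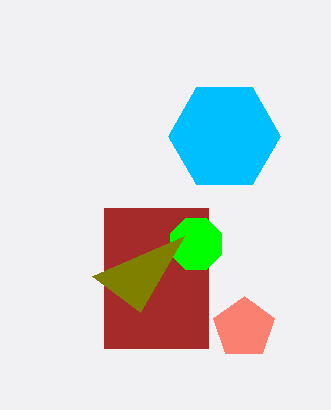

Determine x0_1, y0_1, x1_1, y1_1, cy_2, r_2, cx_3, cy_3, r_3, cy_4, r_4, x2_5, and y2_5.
x0_1 = 104; y0_1 = 208; x1_1 = 208; y1_1 = 348; cy_2 = 328; r_2 = 32; cx_3 = 224; cy_3 = 136; r_3 = 56; cy_4 = 244; r_4 = 28; x2_5 = 184; y2_5 = 236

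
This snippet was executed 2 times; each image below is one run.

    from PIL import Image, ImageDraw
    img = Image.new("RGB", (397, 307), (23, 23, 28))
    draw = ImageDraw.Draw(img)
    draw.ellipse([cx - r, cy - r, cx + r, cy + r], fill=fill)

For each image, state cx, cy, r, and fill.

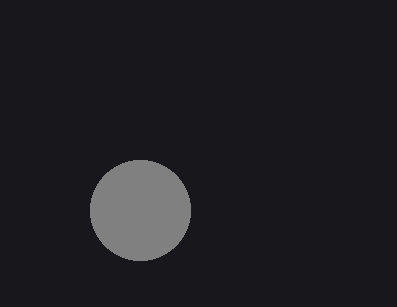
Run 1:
cx = 140; cy = 210; r = 50; fill = 'gray'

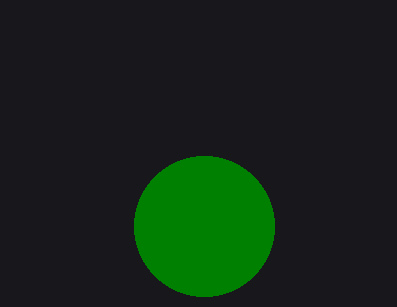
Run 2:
cx = 204, cy = 226, r = 70, fill = 'green'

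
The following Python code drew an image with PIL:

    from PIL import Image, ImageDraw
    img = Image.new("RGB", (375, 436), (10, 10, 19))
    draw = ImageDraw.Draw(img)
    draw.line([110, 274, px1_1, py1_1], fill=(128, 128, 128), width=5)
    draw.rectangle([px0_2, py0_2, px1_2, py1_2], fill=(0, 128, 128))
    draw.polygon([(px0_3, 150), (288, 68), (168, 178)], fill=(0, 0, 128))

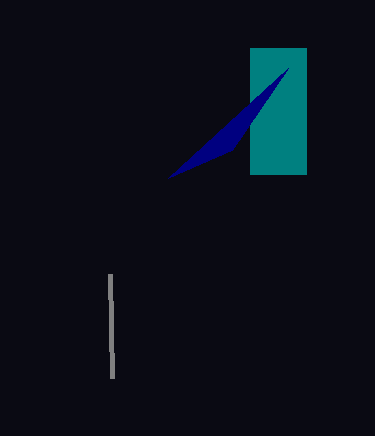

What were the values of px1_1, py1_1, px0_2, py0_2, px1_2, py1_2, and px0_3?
px1_1 = 112; py1_1 = 378; px0_2 = 250; py0_2 = 48; px1_2 = 306; py1_2 = 174; px0_3 = 232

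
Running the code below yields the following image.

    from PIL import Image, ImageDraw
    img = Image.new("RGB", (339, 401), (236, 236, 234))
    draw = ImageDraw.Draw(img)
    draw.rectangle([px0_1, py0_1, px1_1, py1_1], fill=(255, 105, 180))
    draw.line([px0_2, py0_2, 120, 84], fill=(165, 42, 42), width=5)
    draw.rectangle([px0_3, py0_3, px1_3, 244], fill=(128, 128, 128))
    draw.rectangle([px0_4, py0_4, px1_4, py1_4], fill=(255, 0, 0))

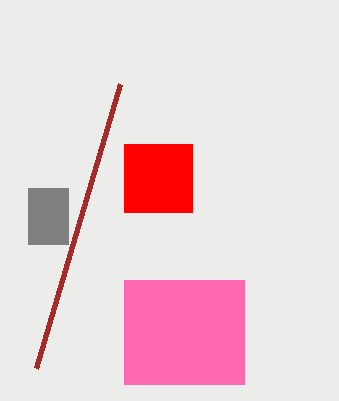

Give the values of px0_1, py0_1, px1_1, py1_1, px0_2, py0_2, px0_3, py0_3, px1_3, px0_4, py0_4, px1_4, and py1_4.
px0_1 = 124, py0_1 = 280, px1_1 = 244, py1_1 = 384, px0_2 = 36, py0_2 = 368, px0_3 = 28, py0_3 = 188, px1_3 = 68, px0_4 = 124, py0_4 = 144, px1_4 = 192, py1_4 = 212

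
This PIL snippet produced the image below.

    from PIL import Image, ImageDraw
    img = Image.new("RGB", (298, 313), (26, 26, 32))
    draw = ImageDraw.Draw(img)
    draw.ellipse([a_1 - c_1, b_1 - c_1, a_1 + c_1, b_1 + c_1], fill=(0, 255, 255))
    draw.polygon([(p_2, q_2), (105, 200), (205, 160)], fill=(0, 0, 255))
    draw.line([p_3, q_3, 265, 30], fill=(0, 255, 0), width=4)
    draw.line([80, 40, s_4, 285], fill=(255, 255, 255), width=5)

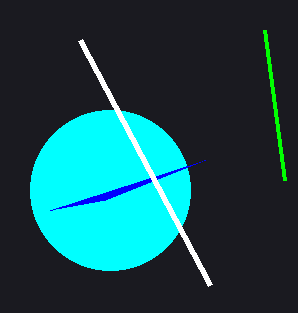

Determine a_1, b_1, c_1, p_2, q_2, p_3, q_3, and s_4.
a_1 = 110
b_1 = 190
c_1 = 80
p_2 = 50
q_2 = 210
p_3 = 285
q_3 = 180
s_4 = 210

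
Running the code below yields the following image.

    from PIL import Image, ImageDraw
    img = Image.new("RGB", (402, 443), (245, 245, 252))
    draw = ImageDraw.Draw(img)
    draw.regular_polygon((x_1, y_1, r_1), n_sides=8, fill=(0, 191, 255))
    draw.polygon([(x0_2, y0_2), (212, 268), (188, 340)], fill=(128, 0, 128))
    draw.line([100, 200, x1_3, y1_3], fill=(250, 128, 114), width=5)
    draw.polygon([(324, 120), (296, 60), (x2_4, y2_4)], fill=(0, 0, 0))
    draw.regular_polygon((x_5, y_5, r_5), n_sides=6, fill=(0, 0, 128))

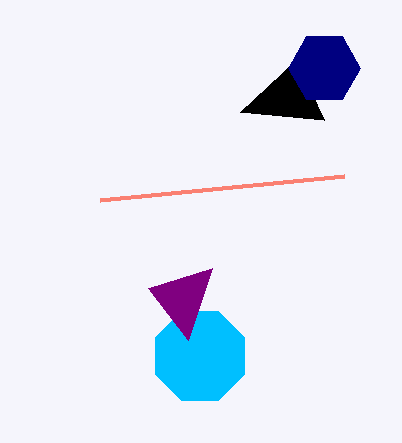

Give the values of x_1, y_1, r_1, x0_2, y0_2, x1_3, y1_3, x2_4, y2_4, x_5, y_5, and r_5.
x_1 = 200; y_1 = 356; r_1 = 48; x0_2 = 148; y0_2 = 288; x1_3 = 344; y1_3 = 176; x2_4 = 240; y2_4 = 112; x_5 = 324; y_5 = 68; r_5 = 36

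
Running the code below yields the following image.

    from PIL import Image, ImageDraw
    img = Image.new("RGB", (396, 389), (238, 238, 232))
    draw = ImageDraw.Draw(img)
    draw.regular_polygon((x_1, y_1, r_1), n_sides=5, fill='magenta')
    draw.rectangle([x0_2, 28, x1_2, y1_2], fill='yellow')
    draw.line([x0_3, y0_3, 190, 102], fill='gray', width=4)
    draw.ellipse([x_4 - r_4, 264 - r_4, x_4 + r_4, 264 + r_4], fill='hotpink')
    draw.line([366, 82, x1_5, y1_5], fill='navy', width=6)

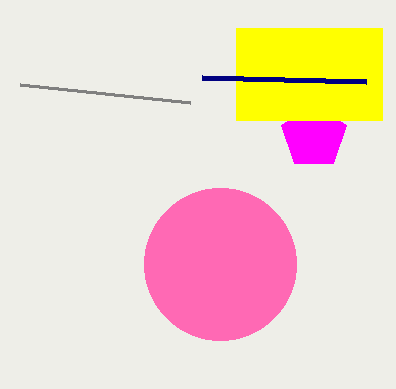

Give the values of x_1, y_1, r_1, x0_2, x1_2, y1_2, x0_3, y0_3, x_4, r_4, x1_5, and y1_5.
x_1 = 314
y_1 = 136
r_1 = 34
x0_2 = 236
x1_2 = 382
y1_2 = 120
x0_3 = 20
y0_3 = 84
x_4 = 220
r_4 = 76
x1_5 = 202
y1_5 = 78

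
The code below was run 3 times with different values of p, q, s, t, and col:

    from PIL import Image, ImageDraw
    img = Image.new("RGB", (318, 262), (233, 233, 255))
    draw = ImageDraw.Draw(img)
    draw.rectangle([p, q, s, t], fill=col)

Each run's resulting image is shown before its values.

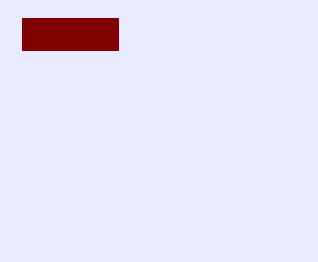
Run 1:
p = 22; q = 18; s = 118; t = 50; col = 'maroon'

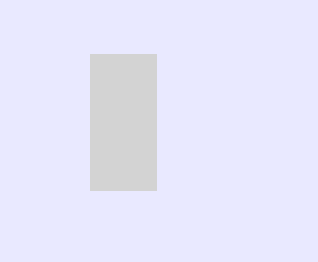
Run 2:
p = 90, q = 54, s = 156, t = 190, col = 'lightgray'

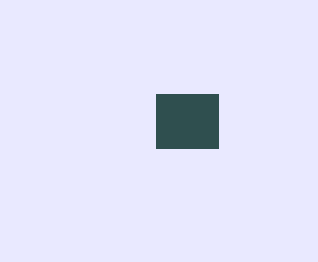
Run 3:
p = 156; q = 94; s = 218; t = 148; col = 'darkslategray'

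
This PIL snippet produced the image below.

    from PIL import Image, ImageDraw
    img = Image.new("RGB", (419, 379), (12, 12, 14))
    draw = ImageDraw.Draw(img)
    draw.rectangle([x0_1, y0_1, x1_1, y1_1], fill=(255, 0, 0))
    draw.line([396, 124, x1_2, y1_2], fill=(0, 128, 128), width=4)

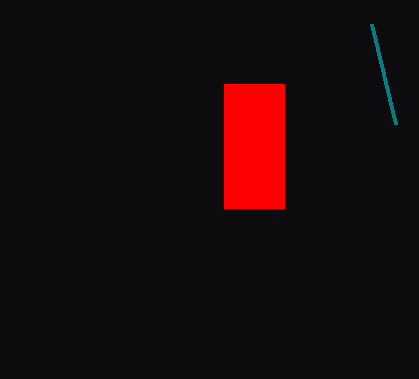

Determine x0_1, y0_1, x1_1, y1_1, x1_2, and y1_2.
x0_1 = 224; y0_1 = 84; x1_1 = 284; y1_1 = 208; x1_2 = 372; y1_2 = 24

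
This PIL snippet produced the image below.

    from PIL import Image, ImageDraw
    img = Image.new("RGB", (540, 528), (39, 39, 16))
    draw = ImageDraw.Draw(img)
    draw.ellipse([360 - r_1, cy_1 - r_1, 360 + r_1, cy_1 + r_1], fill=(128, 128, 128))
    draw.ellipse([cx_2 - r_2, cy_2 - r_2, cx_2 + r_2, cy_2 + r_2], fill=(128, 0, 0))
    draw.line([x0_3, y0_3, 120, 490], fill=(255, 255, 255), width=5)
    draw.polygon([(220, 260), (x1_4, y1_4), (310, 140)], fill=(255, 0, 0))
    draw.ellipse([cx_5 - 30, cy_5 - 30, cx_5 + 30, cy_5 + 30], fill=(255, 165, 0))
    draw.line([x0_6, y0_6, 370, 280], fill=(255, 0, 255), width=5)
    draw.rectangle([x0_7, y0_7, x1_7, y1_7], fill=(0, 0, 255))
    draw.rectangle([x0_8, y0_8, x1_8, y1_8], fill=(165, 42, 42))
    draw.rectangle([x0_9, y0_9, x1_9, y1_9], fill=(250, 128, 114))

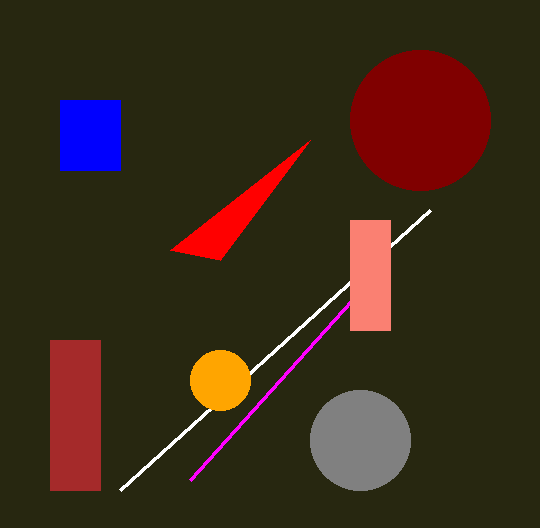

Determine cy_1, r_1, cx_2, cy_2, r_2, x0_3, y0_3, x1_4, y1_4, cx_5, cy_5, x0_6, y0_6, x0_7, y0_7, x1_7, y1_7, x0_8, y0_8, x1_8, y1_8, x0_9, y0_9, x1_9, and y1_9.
cy_1 = 440; r_1 = 50; cx_2 = 420; cy_2 = 120; r_2 = 70; x0_3 = 430; y0_3 = 210; x1_4 = 170; y1_4 = 250; cx_5 = 220; cy_5 = 380; x0_6 = 190; y0_6 = 480; x0_7 = 60; y0_7 = 100; x1_7 = 120; y1_7 = 170; x0_8 = 50; y0_8 = 340; x1_8 = 100; y1_8 = 490; x0_9 = 350; y0_9 = 220; x1_9 = 390; y1_9 = 330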